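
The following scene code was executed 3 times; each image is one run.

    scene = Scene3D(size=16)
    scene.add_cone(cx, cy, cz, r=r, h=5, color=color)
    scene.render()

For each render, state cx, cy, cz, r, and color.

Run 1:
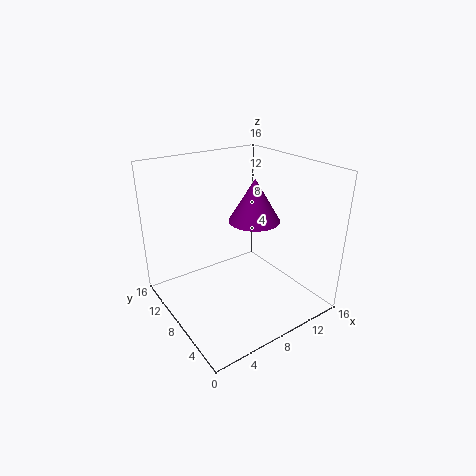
cx = 11, cy = 9, cz = 9, r = 3, color = 'purple'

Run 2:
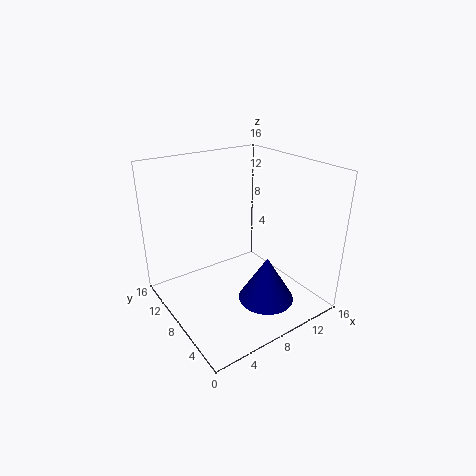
cx = 9, cy = 4, cz = 2, r = 3, color = 'navy'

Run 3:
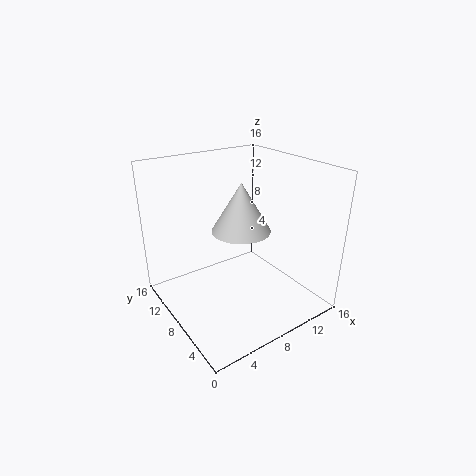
cx = 7, cy = 6, cz = 10, r = 3, color = 'lightgray'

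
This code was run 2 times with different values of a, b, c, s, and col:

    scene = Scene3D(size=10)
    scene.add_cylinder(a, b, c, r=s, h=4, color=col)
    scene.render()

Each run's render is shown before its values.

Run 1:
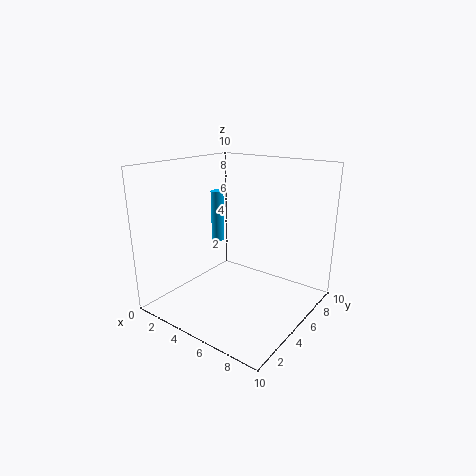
a = 1.5, b = 7, c = 3.5, s = 0.5, col = 'deepskyblue'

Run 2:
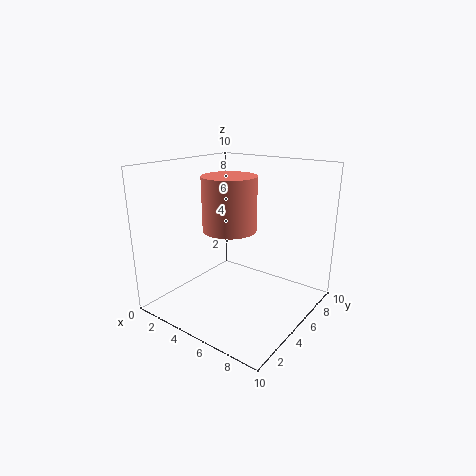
a = 3.5, b = 6, c = 5, s = 2, col = 'salmon'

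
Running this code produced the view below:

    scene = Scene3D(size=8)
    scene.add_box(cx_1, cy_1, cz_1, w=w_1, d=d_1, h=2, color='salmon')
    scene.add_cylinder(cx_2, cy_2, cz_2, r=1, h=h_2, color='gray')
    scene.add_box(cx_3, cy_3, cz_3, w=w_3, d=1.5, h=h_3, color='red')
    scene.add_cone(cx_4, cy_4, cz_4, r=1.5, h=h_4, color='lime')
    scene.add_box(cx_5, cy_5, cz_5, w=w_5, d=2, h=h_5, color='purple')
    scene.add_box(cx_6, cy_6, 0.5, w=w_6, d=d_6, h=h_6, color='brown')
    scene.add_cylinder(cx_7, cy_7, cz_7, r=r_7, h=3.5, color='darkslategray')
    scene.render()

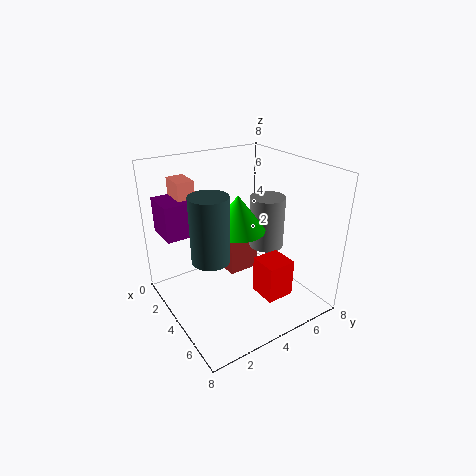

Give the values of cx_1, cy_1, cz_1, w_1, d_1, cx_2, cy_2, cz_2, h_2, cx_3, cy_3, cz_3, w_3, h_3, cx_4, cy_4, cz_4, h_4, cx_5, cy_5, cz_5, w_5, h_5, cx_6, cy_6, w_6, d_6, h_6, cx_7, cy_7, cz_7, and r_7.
cx_1 = 0.5, cy_1 = 1.5, cz_1 = 5, w_1 = 1.5, d_1 = 1, cx_2 = 4, cy_2 = 6, cz_2 = 3, h_2 = 3, cx_3 = 5.5, cy_3 = 4, cz_3 = 1.5, w_3 = 1.5, h_3 = 2, cx_4 = 4, cy_4 = 4, cz_4 = 4.5, h_4 = 2, cx_5 = 0.5, cy_5 = 0.5, cz_5 = 4, w_5 = 2, h_5 = 2, cx_6 = 1.5, cy_6 = 4.5, w_6 = 1, d_6 = 2, h_6 = 3, cx_7 = 4.5, cy_7 = 2, cz_7 = 3.5, r_7 = 1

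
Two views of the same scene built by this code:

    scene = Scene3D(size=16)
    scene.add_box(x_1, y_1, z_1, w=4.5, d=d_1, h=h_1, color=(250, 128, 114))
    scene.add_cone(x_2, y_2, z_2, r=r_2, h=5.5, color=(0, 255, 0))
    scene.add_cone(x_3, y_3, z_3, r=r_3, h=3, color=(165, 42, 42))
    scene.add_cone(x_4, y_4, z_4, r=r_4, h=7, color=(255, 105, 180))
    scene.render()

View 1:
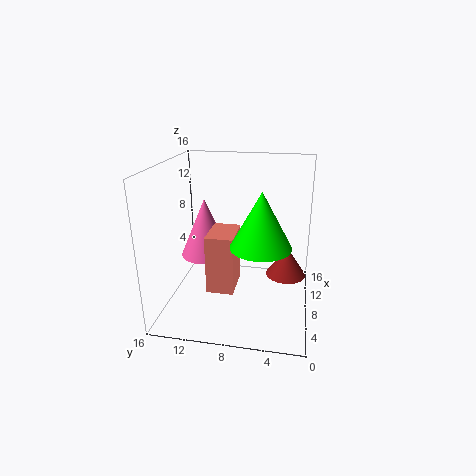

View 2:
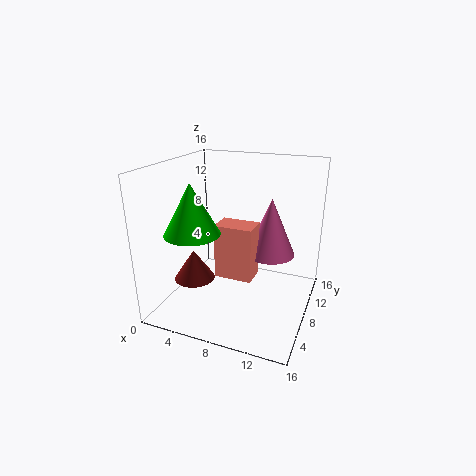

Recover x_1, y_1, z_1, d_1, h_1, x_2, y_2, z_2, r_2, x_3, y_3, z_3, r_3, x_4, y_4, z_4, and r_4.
x_1 = 5
y_1 = 8
z_1 = 2.5
d_1 = 3
h_1 = 6.5
x_2 = 4
y_2 = 5
z_2 = 9
r_2 = 3
x_3 = 5.5
y_3 = 2.5
z_3 = 5.5
r_3 = 2
x_4 = 10.5
y_4 = 12.5
z_4 = 4.5
r_4 = 3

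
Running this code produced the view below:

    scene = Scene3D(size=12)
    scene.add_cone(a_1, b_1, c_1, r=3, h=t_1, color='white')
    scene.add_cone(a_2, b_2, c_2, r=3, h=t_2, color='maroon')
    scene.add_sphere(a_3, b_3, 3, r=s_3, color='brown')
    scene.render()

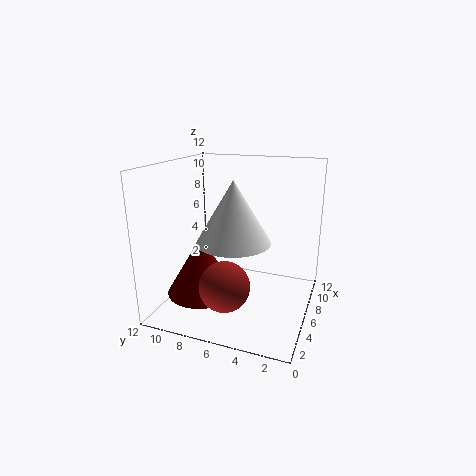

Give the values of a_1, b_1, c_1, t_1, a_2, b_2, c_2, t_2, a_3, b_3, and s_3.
a_1 = 5, b_1 = 6, c_1 = 6, t_1 = 5, a_2 = 5, b_2 = 9, c_2 = 1, t_2 = 5, a_3 = 3, b_3 = 6, s_3 = 2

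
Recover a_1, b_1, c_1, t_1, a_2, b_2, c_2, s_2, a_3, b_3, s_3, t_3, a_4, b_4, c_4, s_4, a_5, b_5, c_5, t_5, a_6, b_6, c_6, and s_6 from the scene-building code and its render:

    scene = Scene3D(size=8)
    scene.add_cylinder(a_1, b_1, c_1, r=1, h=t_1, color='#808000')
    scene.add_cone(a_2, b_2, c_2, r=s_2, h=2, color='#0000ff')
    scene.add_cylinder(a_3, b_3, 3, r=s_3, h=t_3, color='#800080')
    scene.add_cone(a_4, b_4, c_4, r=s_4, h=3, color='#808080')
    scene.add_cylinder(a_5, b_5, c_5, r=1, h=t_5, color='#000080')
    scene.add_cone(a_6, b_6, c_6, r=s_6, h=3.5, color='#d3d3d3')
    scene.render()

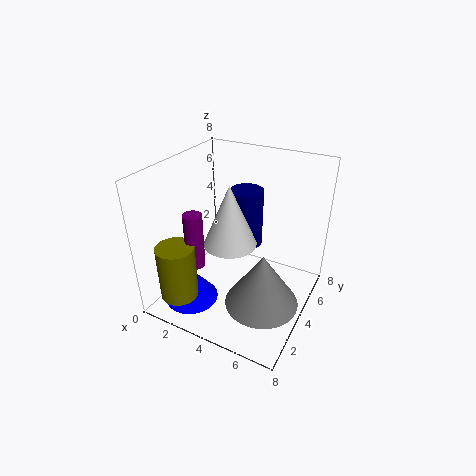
a_1 = 2; b_1 = 1; c_1 = 1.5; t_1 = 3; a_2 = 2; b_2 = 2; c_2 = 0.5; s_2 = 1.5; a_3 = 2.5; b_3 = 2; s_3 = 0.5; t_3 = 3; a_4 = 6; b_4 = 3; c_4 = 1; s_4 = 2; a_5 = 3.5; b_5 = 6; c_5 = 2.5; t_5 = 3.5; a_6 = 3.5; b_6 = 4; c_6 = 3.5; s_6 = 1.5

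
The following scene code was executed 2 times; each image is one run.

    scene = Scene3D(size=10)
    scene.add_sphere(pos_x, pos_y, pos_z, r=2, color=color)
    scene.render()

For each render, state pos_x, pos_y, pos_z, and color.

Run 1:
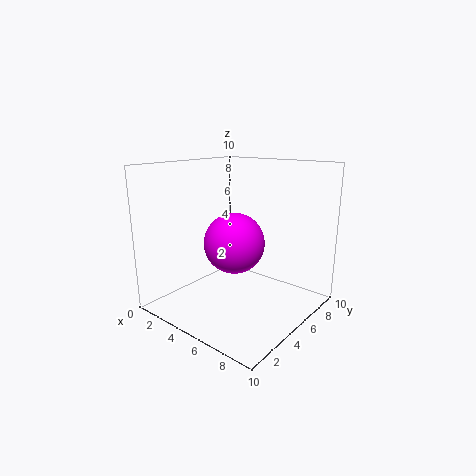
pos_x = 5.5; pos_y = 4; pos_z = 5; color = 'magenta'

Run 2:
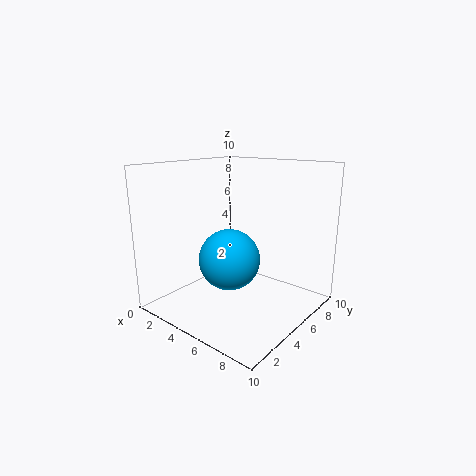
pos_x = 5.5; pos_y = 3.5; pos_z = 4; color = 'deepskyblue'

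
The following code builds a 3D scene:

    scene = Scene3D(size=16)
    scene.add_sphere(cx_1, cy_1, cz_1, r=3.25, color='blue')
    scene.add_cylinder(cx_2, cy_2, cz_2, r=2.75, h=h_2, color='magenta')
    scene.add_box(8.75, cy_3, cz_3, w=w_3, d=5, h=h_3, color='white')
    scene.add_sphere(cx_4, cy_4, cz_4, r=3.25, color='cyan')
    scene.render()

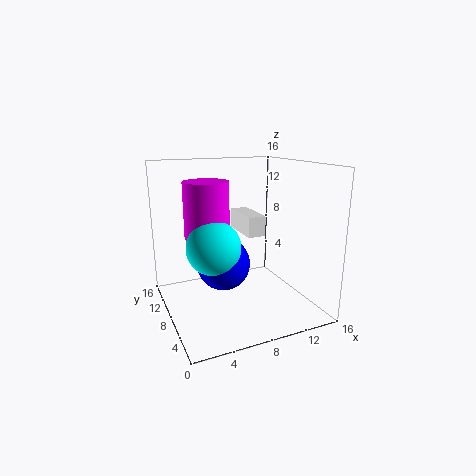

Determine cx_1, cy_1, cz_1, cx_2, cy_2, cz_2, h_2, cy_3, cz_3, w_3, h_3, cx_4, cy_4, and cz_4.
cx_1 = 7.5, cy_1 = 11.25, cz_1 = 3.75, cx_2 = 6, cy_2 = 12.75, cz_2 = 7, h_2 = 6.75, cy_3 = 6.75, cz_3 = 8.25, w_3 = 2, h_3 = 2.25, cx_4 = 6, cy_4 = 10.5, cz_4 = 6.25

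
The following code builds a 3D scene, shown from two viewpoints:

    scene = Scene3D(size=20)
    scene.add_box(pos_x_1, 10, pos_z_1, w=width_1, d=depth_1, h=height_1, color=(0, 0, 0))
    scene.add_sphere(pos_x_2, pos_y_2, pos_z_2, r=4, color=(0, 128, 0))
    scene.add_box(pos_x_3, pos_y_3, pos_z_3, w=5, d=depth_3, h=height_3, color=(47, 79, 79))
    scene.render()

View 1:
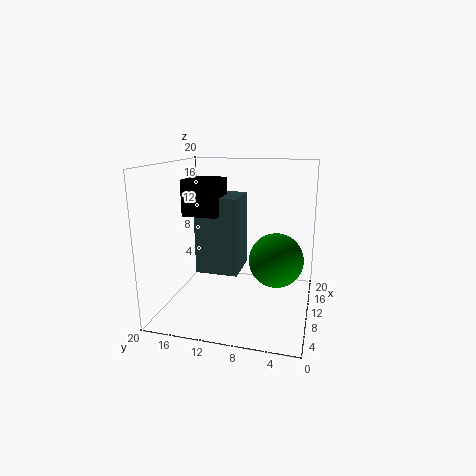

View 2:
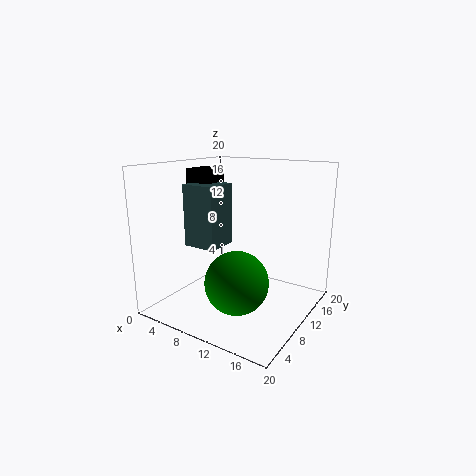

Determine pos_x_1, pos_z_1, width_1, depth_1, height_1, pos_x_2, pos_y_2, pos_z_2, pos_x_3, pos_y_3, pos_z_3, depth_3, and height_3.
pos_x_1 = 1; pos_z_1 = 15; width_1 = 4; depth_1 = 4; height_1 = 4; pos_x_2 = 13; pos_y_2 = 5; pos_z_2 = 6; pos_x_3 = 2; pos_y_3 = 8; pos_z_3 = 8; depth_3 = 5; height_3 = 9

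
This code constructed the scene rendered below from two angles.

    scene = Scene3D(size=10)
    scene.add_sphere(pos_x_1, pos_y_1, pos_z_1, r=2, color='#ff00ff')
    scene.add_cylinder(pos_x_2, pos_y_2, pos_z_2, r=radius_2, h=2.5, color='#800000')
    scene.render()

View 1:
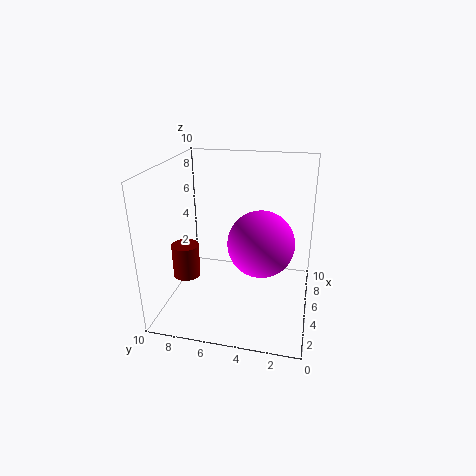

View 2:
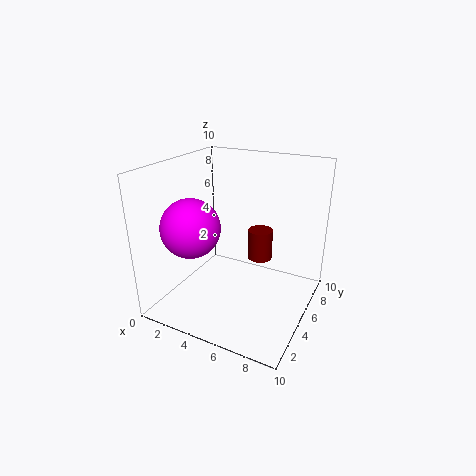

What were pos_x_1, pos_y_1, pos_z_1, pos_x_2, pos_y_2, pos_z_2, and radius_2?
pos_x_1 = 2.5, pos_y_1 = 3, pos_z_1 = 6, pos_x_2 = 5, pos_y_2 = 9, pos_z_2 = 1.5, radius_2 = 1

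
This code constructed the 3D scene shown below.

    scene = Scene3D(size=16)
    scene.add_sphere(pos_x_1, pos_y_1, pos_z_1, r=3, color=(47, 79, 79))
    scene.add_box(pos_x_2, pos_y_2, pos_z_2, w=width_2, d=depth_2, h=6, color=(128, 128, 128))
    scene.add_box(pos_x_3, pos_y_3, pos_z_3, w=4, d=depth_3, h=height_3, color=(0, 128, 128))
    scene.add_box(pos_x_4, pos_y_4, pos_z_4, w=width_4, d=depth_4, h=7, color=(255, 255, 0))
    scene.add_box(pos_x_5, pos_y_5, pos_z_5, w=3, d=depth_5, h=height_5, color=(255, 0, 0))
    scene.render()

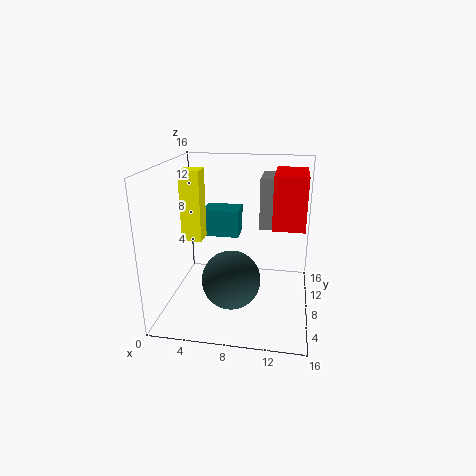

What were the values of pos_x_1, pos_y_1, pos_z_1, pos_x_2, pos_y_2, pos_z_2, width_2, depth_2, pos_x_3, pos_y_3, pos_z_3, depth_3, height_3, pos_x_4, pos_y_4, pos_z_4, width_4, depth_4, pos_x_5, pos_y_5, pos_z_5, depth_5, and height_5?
pos_x_1 = 8; pos_y_1 = 4; pos_z_1 = 5; pos_x_2 = 10; pos_y_2 = 11; pos_z_2 = 8; width_2 = 4; depth_2 = 5; pos_x_3 = 4; pos_y_3 = 8; pos_z_3 = 8; depth_3 = 3; height_3 = 3; pos_x_4 = 3; pos_y_4 = 4; pos_z_4 = 9; width_4 = 2; depth_4 = 2; pos_x_5 = 12; pos_y_5 = 3; pos_z_5 = 11; depth_5 = 5; height_5 = 5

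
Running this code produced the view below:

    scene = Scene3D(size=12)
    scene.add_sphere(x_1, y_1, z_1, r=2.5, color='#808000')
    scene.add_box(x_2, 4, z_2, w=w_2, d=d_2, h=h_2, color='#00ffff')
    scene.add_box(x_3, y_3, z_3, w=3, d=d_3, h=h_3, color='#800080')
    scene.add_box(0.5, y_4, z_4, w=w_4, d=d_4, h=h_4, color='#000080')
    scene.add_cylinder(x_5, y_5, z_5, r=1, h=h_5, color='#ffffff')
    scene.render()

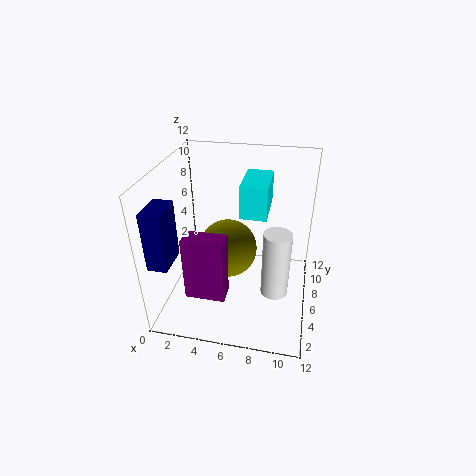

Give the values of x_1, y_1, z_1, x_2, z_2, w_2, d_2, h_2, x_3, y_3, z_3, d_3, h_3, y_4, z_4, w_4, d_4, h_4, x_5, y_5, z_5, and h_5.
x_1 = 5; y_1 = 6.5; z_1 = 4.5; x_2 = 6.5; z_2 = 9; w_2 = 2; d_2 = 3.5; h_2 = 2.5; x_3 = 3; y_3 = 1; z_3 = 3.5; d_3 = 1.5; h_3 = 5; y_4 = 0.5; z_4 = 6; w_4 = 1.5; d_4 = 2.5; h_4 = 4.5; x_5 = 9.5; y_5 = 2.5; z_5 = 4; h_5 = 5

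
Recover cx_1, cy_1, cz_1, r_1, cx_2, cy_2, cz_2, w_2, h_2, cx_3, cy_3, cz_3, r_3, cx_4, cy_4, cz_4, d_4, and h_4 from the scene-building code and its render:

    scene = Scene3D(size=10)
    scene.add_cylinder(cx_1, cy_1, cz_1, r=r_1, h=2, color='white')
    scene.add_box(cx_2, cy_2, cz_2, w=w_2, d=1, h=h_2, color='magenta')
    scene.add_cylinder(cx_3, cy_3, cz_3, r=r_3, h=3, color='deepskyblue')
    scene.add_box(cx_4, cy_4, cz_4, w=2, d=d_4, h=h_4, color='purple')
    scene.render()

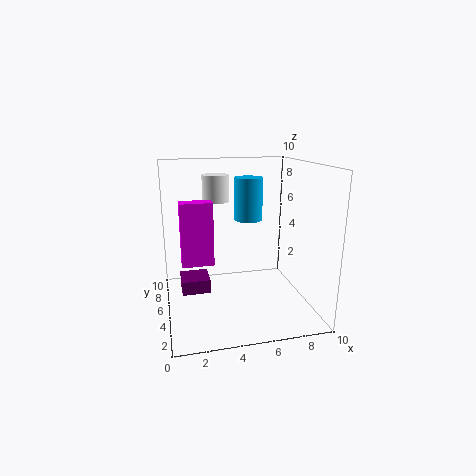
cx_1 = 4, cy_1 = 8, cz_1 = 7, r_1 = 1, cx_2 = 1, cy_2 = 3, cz_2 = 4, w_2 = 2, h_2 = 4, cx_3 = 6, cy_3 = 6, cz_3 = 6, r_3 = 1, cx_4 = 1, cy_4 = 5, cz_4 = 1, d_4 = 2, h_4 = 1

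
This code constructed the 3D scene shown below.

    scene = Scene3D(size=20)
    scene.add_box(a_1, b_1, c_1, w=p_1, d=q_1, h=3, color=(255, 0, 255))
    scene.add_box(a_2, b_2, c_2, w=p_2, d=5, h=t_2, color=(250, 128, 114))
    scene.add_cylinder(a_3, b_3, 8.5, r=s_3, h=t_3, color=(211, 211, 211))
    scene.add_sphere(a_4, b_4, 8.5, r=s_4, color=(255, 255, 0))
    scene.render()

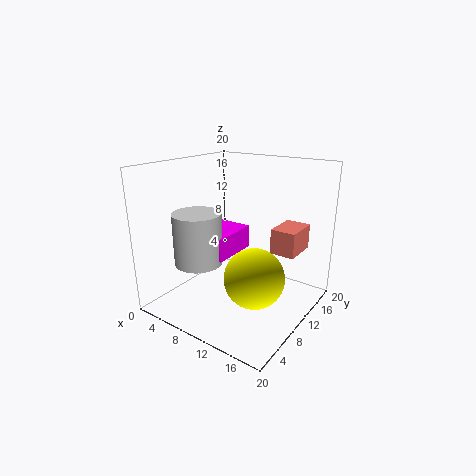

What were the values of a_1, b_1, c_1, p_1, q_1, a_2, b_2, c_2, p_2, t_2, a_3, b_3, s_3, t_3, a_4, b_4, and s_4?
a_1 = 5.5
b_1 = 4
c_1 = 9
p_1 = 6
q_1 = 6.5
a_2 = 14
b_2 = 12
c_2 = 8
p_2 = 3.5
t_2 = 3.5
a_3 = 8.5
b_3 = 3.5
s_3 = 3
t_3 = 6.5
a_4 = 16.5
b_4 = 4
s_4 = 3.5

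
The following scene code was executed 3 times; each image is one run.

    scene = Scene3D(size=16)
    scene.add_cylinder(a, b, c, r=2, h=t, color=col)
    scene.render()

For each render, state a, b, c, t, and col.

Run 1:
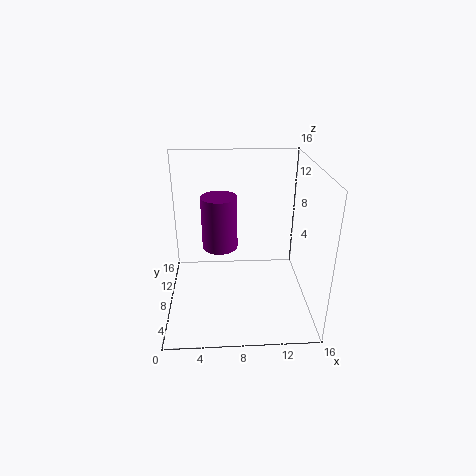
a = 6; b = 9; c = 6.5; t = 6; col = 'purple'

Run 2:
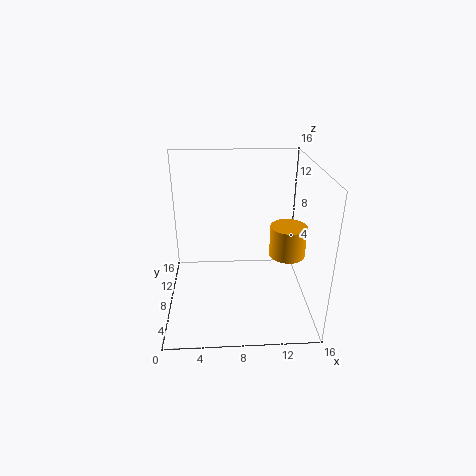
a = 13.5; b = 7.5; c = 6; t = 3.5; col = 'orange'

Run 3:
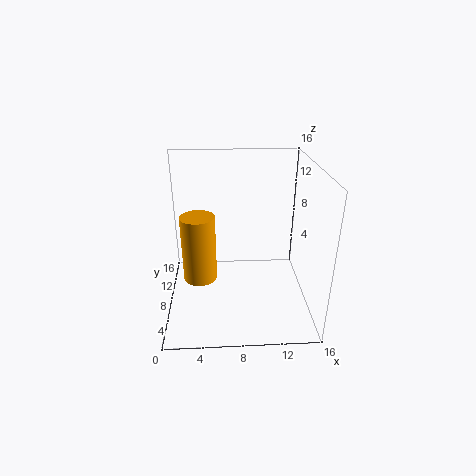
a = 3.5; b = 9.5; c = 2; t = 8; col = 'orange'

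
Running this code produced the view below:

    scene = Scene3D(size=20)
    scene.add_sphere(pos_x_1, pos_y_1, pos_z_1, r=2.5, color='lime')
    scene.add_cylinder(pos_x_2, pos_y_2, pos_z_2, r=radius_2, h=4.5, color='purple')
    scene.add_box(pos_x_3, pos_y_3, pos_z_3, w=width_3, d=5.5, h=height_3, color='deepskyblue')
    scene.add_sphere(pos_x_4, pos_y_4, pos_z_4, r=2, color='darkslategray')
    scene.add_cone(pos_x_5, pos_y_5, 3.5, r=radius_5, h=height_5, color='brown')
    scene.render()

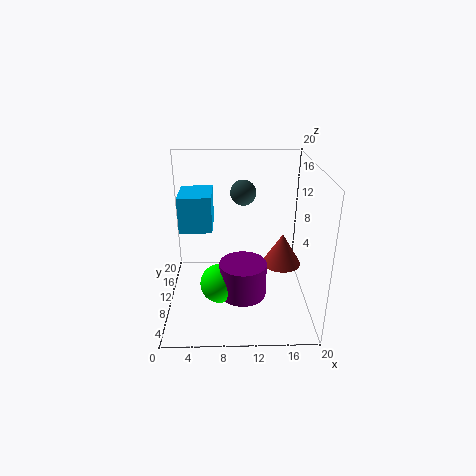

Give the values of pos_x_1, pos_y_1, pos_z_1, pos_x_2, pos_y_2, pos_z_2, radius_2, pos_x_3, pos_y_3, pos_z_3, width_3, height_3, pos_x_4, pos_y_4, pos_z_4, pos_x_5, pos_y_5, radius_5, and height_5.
pos_x_1 = 7.5; pos_y_1 = 5; pos_z_1 = 6; pos_x_2 = 10.5; pos_y_2 = 5; pos_z_2 = 4.5; radius_2 = 3; pos_x_3 = 2; pos_y_3 = 9.5; pos_z_3 = 11; width_3 = 4.5; height_3 = 5; pos_x_4 = 11; pos_y_4 = 17.5; pos_z_4 = 14; pos_x_5 = 17; pos_y_5 = 14; radius_5 = 3; height_5 = 5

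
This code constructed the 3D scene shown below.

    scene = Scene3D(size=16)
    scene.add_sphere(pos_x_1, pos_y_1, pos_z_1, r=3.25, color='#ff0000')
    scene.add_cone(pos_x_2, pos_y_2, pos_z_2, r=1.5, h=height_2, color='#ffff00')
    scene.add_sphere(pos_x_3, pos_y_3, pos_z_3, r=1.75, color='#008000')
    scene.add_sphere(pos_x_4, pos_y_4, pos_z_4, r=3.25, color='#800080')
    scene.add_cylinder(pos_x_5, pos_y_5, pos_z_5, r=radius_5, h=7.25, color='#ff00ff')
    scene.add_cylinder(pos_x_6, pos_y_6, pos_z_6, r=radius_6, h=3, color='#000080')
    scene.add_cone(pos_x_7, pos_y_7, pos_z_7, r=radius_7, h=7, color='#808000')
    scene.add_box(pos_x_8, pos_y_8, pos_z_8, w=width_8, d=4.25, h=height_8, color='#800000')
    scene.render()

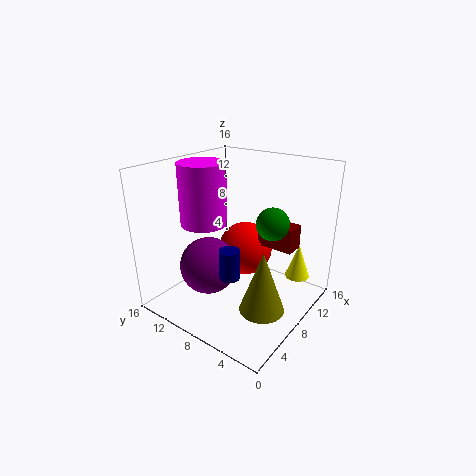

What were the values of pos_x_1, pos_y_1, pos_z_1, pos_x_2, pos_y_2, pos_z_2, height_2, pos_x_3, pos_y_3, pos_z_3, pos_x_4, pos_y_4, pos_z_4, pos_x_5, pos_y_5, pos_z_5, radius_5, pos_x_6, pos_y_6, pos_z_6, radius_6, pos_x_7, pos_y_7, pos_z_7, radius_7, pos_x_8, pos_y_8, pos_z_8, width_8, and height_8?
pos_x_1 = 11.25; pos_y_1 = 9.25; pos_z_1 = 5; pos_x_2 = 14.5; pos_y_2 = 3.5; pos_z_2 = 1.5; height_2 = 4.25; pos_x_3 = 9; pos_y_3 = 4.25; pos_z_3 = 10.25; pos_x_4 = 6; pos_y_4 = 10.75; pos_z_4 = 4.5; pos_x_5 = 8; pos_y_5 = 13; pos_z_5 = 8.5; radius_5 = 2.75; pos_x_6 = 3.25; pos_y_6 = 5.5; pos_z_6 = 6.25; radius_6 = 1; pos_x_7 = 7; pos_y_7 = 4; pos_z_7 = 0.75; radius_7 = 2.5; pos_x_8 = 10.5; pos_y_8 = 2.75; pos_z_8 = 6.5; width_8 = 2.25; height_8 = 2.75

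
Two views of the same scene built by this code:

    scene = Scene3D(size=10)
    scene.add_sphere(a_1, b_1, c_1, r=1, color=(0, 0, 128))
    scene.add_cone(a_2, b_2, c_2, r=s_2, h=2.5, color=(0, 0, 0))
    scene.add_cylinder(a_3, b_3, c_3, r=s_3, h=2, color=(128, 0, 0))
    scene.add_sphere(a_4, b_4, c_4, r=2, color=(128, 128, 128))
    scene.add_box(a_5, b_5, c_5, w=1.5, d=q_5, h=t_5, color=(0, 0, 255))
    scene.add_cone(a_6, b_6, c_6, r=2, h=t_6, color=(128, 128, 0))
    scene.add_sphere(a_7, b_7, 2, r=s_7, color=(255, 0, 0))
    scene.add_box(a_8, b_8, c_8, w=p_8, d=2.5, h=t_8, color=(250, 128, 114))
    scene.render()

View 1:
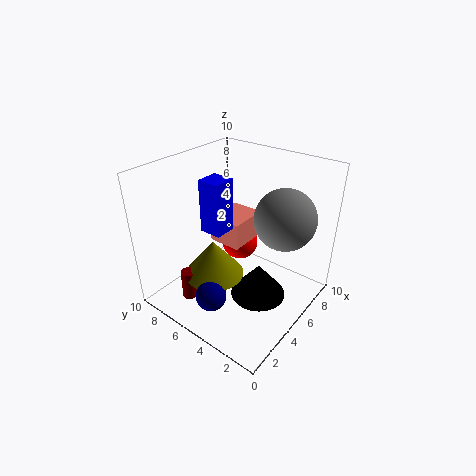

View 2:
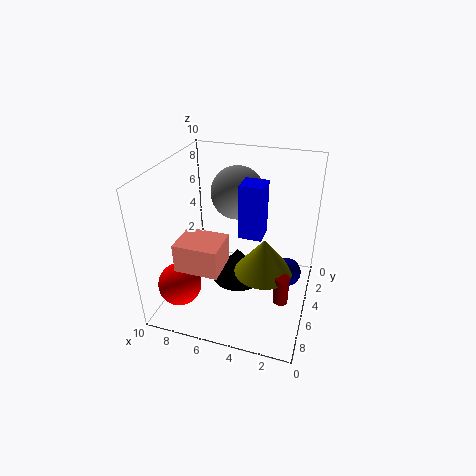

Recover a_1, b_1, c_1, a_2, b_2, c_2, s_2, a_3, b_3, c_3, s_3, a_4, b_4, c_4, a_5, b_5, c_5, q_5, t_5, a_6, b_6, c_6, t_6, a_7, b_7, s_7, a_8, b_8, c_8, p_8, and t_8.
a_1 = 1.5; b_1 = 4.5; c_1 = 2.5; a_2 = 5.5; b_2 = 3.5; c_2 = 0.5; s_2 = 2; a_3 = 1.5; b_3 = 6.5; c_3 = 1.5; s_3 = 0.5; a_4 = 6; b_4 = 2; c_4 = 7; a_5 = 3; b_5 = 5; c_5 = 6; q_5 = 1.5; t_5 = 3.5; a_6 = 3; b_6 = 5.5; c_6 = 3; t_6 = 2.5; a_7 = 8.5; b_7 = 7.5; s_7 = 1.5; a_8 = 5.5; b_8 = 5.5; c_8 = 3.5; p_8 = 3; t_8 = 2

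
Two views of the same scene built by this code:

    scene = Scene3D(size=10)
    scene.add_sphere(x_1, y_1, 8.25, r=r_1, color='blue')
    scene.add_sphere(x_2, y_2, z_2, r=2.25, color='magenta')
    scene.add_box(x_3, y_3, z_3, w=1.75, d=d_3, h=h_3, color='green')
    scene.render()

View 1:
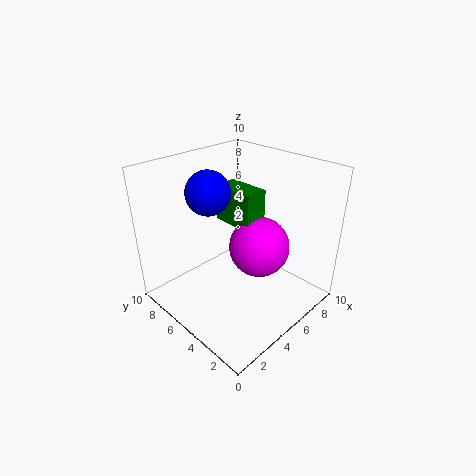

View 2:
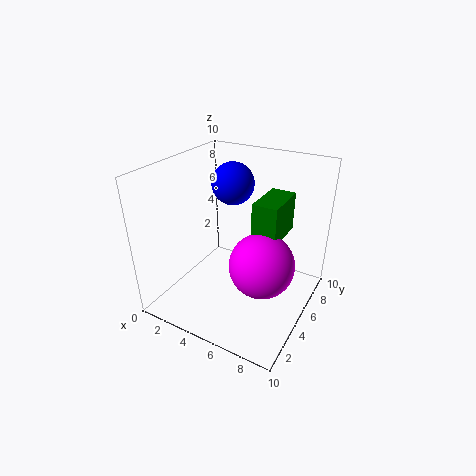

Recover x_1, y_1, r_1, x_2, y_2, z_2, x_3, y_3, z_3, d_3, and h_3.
x_1 = 3.75; y_1 = 6.5; r_1 = 1.5; x_2 = 7; y_2 = 4.75; z_2 = 3.5; x_3 = 6; y_3 = 5; z_3 = 5; d_3 = 3.25; h_3 = 2.75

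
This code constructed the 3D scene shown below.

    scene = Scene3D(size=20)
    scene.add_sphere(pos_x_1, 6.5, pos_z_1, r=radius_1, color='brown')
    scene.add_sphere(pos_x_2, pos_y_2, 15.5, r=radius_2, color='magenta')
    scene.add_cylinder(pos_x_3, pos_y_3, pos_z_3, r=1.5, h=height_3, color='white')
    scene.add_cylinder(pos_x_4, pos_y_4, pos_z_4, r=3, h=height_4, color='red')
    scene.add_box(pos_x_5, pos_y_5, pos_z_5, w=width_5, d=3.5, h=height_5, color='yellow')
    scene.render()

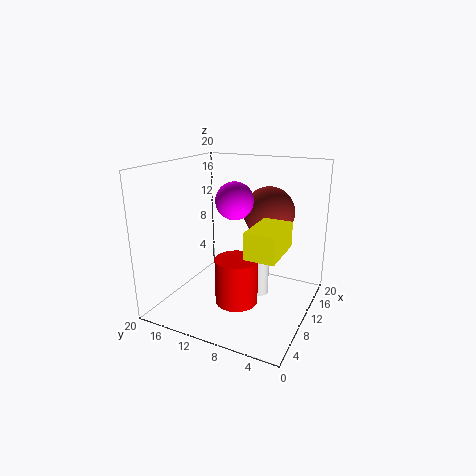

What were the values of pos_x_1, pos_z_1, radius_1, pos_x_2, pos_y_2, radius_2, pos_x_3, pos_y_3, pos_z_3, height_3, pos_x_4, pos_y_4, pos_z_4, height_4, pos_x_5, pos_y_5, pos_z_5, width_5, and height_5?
pos_x_1 = 12.5, pos_z_1 = 13.5, radius_1 = 3.5, pos_x_2 = 9, pos_y_2 = 10, radius_2 = 2.5, pos_x_3 = 13, pos_y_3 = 8, pos_z_3 = 0.5, height_3 = 5.5, pos_x_4 = 8.5, pos_y_4 = 9.5, pos_z_4 = 1, height_4 = 6.5, pos_x_5 = 1, pos_y_5 = 1.5, pos_z_5 = 11.5, width_5 = 6, height_5 = 3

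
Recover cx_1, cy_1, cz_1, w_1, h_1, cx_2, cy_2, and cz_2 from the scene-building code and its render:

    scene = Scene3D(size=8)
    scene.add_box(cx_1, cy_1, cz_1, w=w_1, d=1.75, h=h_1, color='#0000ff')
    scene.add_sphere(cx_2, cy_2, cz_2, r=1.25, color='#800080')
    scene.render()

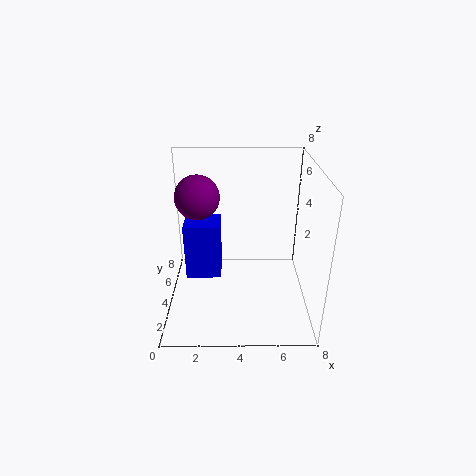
cx_1 = 1, cy_1 = 3.75, cz_1 = 1.5, w_1 = 2, h_1 = 3.25, cx_2 = 1.75, cy_2 = 5, cz_2 = 6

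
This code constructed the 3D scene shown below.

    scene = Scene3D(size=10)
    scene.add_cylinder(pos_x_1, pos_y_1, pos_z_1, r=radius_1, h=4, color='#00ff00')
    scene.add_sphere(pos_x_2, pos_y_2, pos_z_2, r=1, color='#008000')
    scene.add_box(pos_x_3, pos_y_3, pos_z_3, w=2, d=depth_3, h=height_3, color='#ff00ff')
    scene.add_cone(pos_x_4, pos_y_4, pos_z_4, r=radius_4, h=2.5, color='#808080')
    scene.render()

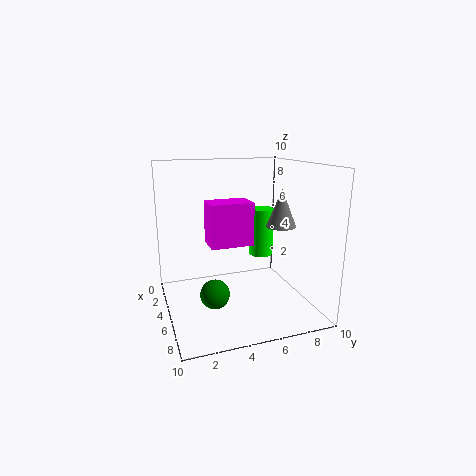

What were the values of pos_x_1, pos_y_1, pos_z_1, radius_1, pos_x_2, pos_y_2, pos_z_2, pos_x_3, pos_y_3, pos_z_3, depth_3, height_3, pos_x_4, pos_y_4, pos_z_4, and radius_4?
pos_x_1 = 1; pos_y_1 = 8.5; pos_z_1 = 2; radius_1 = 1; pos_x_2 = 6; pos_y_2 = 3; pos_z_2 = 1.5; pos_x_3 = 3.5; pos_y_3 = 3; pos_z_3 = 4.5; depth_3 = 3; height_3 = 3; pos_x_4 = 6.5; pos_y_4 = 7.5; pos_z_4 = 6; radius_4 = 1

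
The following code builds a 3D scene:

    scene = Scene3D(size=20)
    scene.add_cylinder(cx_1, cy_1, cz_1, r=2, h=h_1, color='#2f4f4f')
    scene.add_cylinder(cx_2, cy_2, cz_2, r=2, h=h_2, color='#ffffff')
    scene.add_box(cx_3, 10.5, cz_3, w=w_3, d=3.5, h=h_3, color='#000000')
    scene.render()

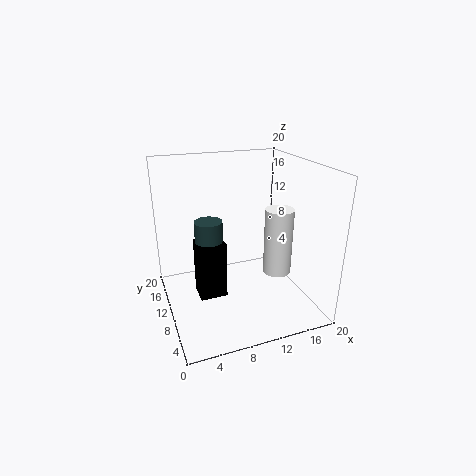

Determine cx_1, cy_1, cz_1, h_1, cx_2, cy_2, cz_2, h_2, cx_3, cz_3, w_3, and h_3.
cx_1 = 6.5
cy_1 = 12.5
cz_1 = 6
h_1 = 6
cx_2 = 15.5
cy_2 = 8.5
cz_2 = 4.5
h_2 = 9.5
cx_3 = 4.5
cz_3 = 0.5
w_3 = 4
h_3 = 8.5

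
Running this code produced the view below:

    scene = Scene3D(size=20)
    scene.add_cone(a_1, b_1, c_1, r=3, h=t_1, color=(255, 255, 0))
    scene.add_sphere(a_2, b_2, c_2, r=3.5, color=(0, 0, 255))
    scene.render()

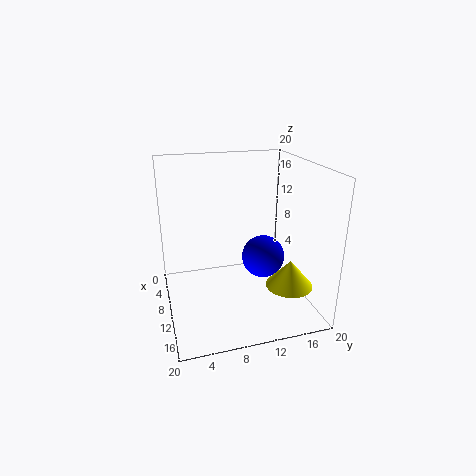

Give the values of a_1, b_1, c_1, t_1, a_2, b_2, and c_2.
a_1 = 16.5, b_1 = 15, c_1 = 5.5, t_1 = 3.5, a_2 = 4.5, b_2 = 16, c_2 = 3.5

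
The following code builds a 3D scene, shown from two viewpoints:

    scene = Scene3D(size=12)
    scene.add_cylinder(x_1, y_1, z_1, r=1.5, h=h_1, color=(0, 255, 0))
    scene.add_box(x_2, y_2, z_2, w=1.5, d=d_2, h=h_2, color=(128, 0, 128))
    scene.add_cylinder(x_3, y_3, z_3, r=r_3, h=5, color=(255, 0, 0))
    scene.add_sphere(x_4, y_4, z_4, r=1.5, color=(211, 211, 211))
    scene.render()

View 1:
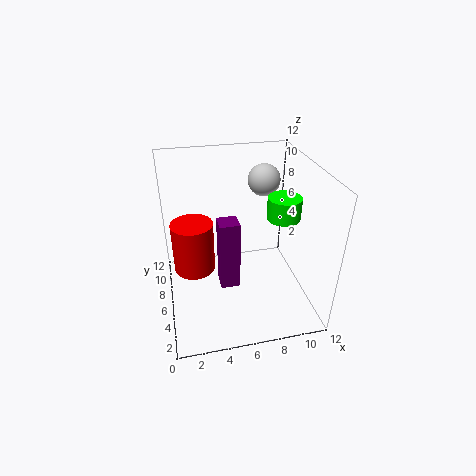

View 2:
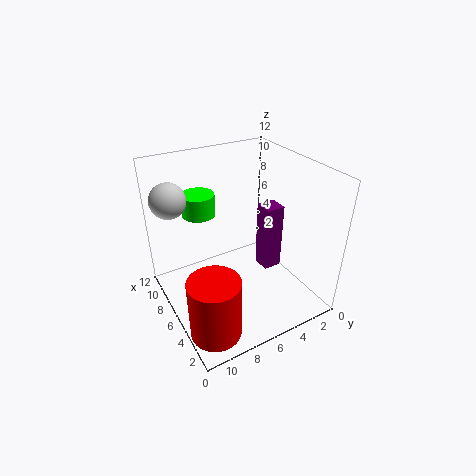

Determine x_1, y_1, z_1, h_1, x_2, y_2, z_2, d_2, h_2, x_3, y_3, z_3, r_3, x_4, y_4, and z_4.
x_1 = 10.5
y_1 = 7.5
z_1 = 6.5
h_1 = 2
x_2 = 4
y_2 = 3
z_2 = 3.5
d_2 = 1.5
h_2 = 5.5
x_3 = 2.5
y_3 = 10
z_3 = 0.5
r_3 = 2
x_4 = 9.5
y_4 = 10.5
z_4 = 9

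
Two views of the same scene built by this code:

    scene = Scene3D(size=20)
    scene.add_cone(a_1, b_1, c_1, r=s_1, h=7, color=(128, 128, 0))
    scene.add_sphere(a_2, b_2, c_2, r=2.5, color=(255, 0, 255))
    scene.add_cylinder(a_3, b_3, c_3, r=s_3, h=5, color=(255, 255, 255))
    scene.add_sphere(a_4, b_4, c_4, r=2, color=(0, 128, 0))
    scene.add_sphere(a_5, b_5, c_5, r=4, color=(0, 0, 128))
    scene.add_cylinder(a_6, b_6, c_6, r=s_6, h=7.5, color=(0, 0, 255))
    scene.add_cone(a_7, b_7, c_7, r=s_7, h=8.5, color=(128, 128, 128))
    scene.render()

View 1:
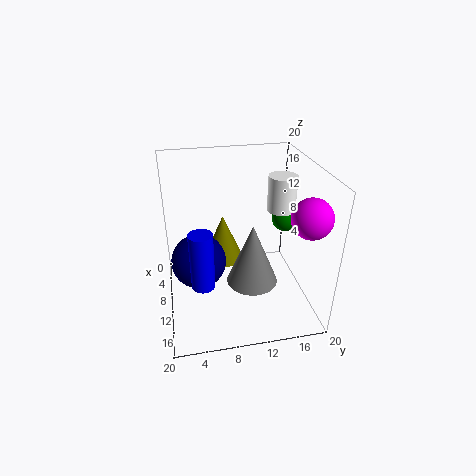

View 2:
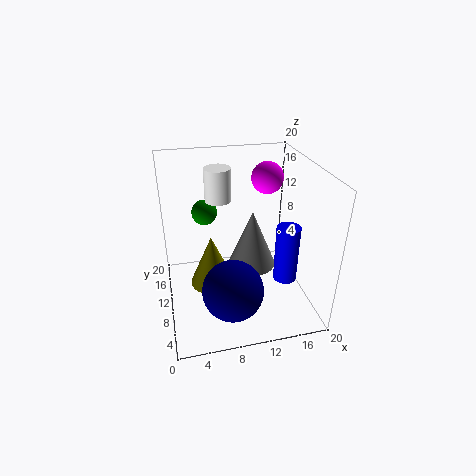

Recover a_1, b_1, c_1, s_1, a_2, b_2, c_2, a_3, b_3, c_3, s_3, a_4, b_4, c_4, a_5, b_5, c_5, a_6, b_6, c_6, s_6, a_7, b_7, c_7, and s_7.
a_1 = 6
b_1 = 8.5
c_1 = 4.5
s_1 = 3
a_2 = 16.5
b_2 = 17.5
c_2 = 15.5
a_3 = 8.5
b_3 = 16.5
c_3 = 13
s_3 = 2
a_4 = 6.5
b_4 = 18
c_4 = 10.5
a_5 = 8
b_5 = 4.5
c_5 = 5.5
a_6 = 15
b_6 = 4.5
c_6 = 6.5
s_6 = 1.5
a_7 = 12.5
b_7 = 11.5
c_7 = 4.5
s_7 = 3.5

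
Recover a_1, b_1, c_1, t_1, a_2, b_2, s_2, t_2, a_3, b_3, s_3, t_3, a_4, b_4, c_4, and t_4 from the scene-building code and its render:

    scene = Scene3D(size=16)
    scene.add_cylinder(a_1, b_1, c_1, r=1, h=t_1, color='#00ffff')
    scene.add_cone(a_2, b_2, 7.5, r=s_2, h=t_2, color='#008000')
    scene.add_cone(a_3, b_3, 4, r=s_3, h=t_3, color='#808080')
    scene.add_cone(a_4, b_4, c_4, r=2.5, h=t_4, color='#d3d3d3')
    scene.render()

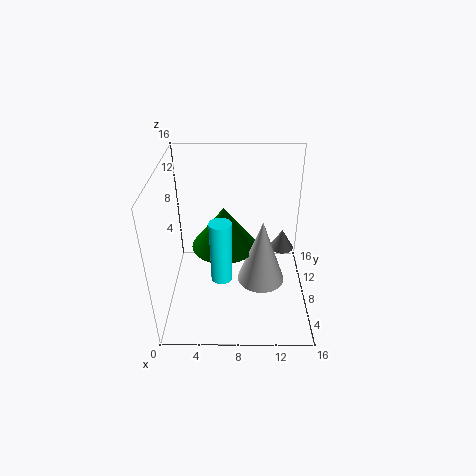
a_1 = 6.5, b_1 = 2, c_1 = 7.5, t_1 = 6, a_2 = 6.5, b_2 = 7.5, s_2 = 3.5, t_2 = 4.5, a_3 = 13.5, b_3 = 12, s_3 = 1.5, t_3 = 2.5, a_4 = 10.5, b_4 = 5.5, c_4 = 4.5, t_4 = 7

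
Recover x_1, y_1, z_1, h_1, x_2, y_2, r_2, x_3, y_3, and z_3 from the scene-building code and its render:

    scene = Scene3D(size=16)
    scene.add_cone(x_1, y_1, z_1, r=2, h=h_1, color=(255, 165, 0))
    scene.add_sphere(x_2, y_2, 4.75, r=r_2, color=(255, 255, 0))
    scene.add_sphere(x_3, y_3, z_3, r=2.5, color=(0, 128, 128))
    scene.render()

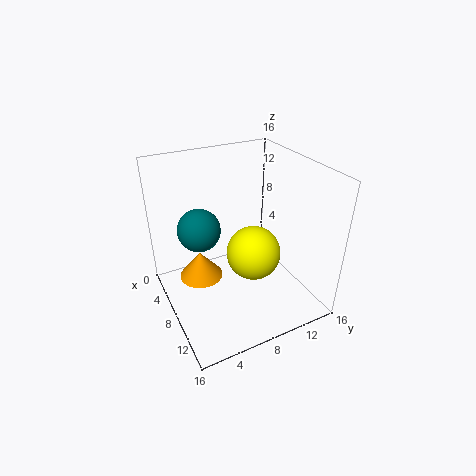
x_1 = 11.5; y_1 = 2.25; z_1 = 7.5; h_1 = 2.5; x_2 = 7.25; y_2 = 10.5; r_2 = 3.25; x_3 = 4.5; y_3 = 4.75; z_3 = 8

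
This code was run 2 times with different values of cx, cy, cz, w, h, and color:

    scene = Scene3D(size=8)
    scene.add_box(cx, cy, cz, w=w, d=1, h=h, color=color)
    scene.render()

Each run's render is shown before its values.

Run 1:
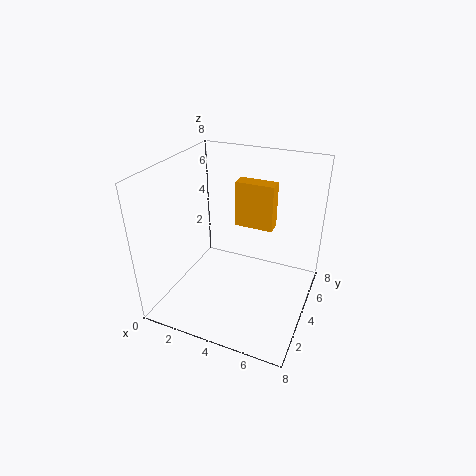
cx = 2.5, cy = 7, cz = 3, w = 2.5, h = 3, color = 'orange'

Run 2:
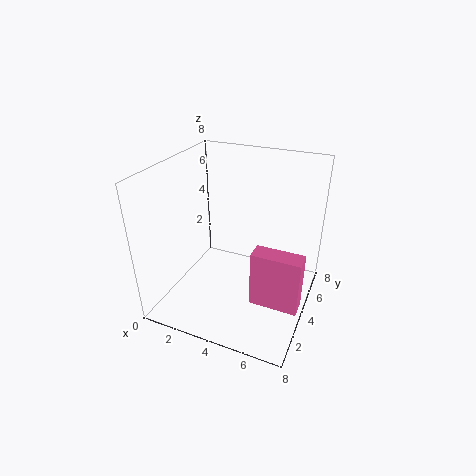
cx = 5.5, cy = 2, cz = 1.5, w = 2.5, h = 3, color = 'hotpink'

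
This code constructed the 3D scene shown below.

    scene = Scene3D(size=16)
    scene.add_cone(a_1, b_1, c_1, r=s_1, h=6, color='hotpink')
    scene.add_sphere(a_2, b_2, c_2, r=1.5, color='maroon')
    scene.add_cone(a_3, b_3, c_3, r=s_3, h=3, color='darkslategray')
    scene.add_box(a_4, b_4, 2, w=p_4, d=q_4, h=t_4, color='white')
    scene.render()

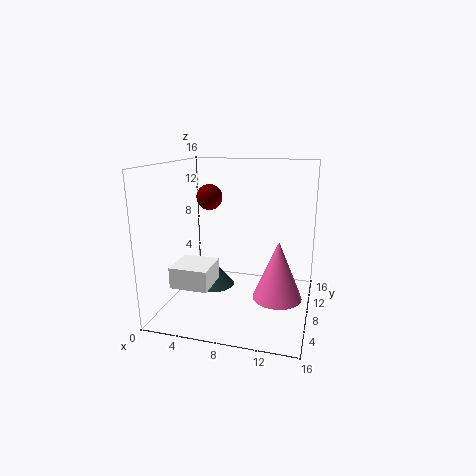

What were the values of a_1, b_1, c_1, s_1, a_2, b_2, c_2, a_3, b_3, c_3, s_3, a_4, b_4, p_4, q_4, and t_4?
a_1 = 13
b_1 = 5
c_1 = 3
s_1 = 2.5
a_2 = 4
b_2 = 10
c_2 = 12
a_3 = 4
b_3 = 11
c_3 = 0.5
s_3 = 2.5
a_4 = 0.5
b_4 = 5.5
p_4 = 4.5
q_4 = 4.5
t_4 = 2.5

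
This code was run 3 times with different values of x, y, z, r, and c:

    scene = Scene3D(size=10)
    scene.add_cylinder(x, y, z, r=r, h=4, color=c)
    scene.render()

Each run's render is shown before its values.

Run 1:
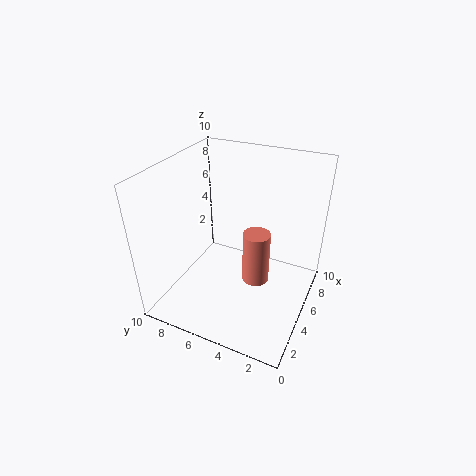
x = 6; y = 4; z = 1; r = 1; c = 'salmon'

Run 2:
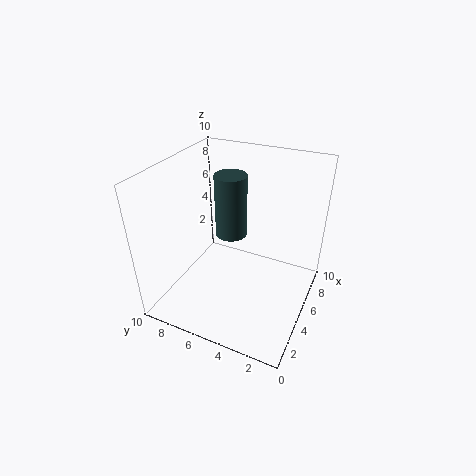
x = 4; y = 5; z = 6; r = 1; c = 'darkslategray'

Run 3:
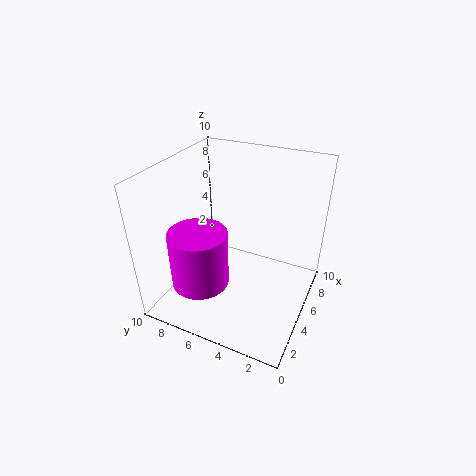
x = 3; y = 7; z = 2; r = 2; c = 'magenta'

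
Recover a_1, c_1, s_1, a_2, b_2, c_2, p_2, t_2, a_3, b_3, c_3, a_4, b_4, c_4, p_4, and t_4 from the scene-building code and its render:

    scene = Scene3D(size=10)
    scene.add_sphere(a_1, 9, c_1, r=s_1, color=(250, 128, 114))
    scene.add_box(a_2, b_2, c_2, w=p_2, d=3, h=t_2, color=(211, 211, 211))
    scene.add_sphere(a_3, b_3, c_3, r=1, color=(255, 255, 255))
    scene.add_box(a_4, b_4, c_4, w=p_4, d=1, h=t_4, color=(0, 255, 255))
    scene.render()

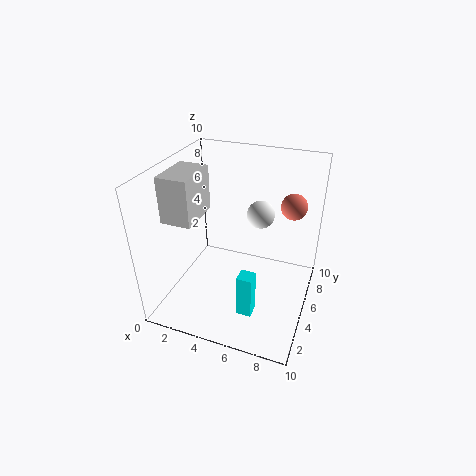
a_1 = 8; c_1 = 6; s_1 = 1; a_2 = 1; b_2 = 2; c_2 = 7; p_2 = 2; t_2 = 3; a_3 = 6; b_3 = 7; c_3 = 6; a_4 = 6; b_4 = 2; c_4 = 1; p_4 = 1; t_4 = 3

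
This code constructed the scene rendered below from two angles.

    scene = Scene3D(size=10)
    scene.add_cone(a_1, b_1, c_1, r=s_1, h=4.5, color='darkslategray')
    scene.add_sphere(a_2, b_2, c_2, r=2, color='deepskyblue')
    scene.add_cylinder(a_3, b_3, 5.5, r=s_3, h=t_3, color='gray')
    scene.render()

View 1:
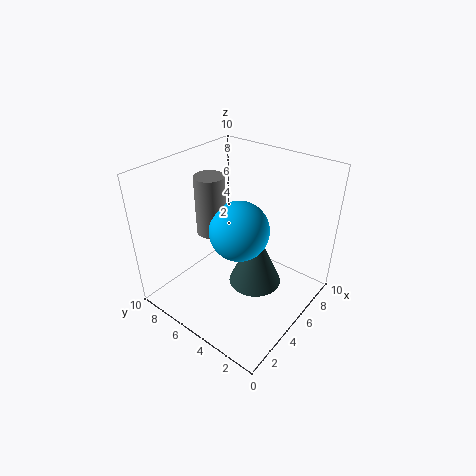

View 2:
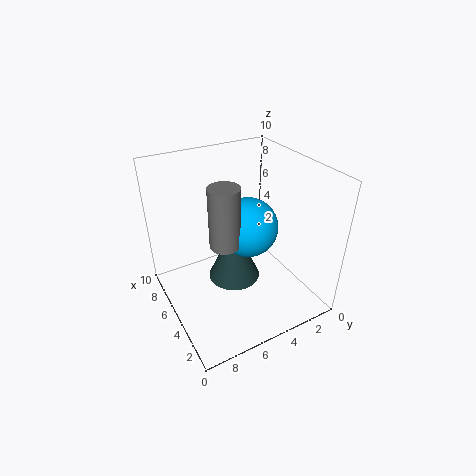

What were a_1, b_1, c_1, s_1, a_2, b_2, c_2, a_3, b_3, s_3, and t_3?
a_1 = 6.5, b_1 = 4.5, c_1 = 0.5, s_1 = 2, a_2 = 4.5, b_2 = 4.5, c_2 = 6, a_3 = 4, b_3 = 6.5, s_3 = 1, t_3 = 4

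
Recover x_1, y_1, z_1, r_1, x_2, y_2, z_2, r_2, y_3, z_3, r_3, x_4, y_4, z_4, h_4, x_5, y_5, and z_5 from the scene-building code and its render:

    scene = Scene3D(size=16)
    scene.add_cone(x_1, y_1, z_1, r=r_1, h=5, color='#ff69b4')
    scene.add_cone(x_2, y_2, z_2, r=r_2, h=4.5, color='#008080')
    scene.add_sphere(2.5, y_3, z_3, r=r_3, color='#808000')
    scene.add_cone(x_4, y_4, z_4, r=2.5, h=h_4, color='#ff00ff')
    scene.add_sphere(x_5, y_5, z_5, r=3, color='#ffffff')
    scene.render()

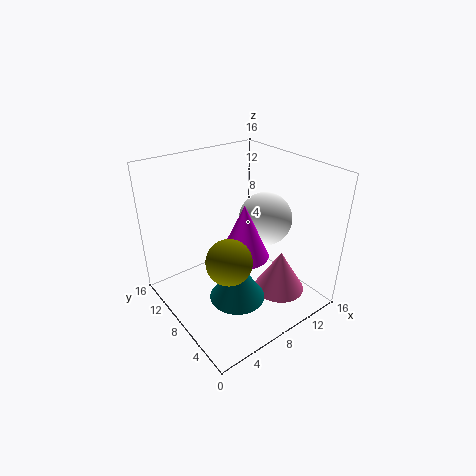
x_1 = 12.5
y_1 = 5.5
z_1 = 0.5
r_1 = 3
x_2 = 6
y_2 = 5.5
z_2 = 2.5
r_2 = 3
y_3 = 2
z_3 = 10.5
r_3 = 2
x_4 = 6.5
y_4 = 5
z_4 = 8
h_4 = 5.5
x_5 = 11.5
y_5 = 7.5
z_5 = 9.5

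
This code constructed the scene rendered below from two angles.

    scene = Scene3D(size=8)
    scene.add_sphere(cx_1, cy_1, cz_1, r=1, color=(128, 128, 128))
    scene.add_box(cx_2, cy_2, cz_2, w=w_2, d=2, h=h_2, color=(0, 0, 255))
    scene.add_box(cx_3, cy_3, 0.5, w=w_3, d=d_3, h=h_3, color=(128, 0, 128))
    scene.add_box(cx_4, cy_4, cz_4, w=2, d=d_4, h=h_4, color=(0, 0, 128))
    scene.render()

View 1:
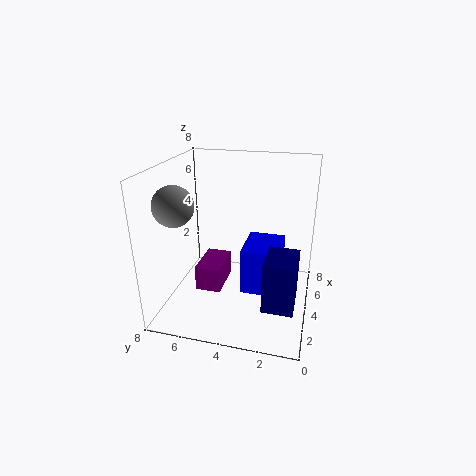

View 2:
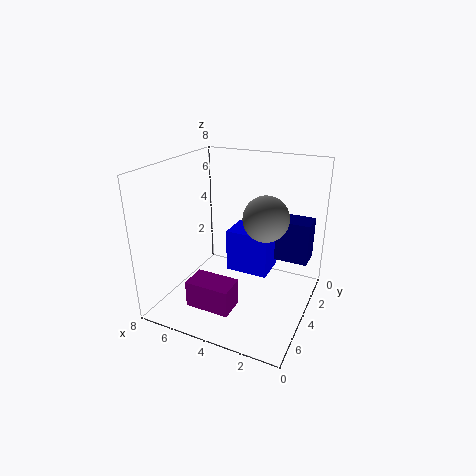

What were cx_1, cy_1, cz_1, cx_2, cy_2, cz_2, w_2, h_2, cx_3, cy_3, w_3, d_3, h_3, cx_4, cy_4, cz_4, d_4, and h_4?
cx_1 = 1.5
cy_1 = 6.5
cz_1 = 6.5
cx_2 = 2.5
cy_2 = 1.5
cz_2 = 1.5
w_2 = 2.5
h_2 = 2.5
cx_3 = 3.5
cy_3 = 5
w_3 = 2.5
d_3 = 1.5
h_3 = 1.5
cx_4 = 0.5
cy_4 = 0.5
cz_4 = 2
d_4 = 1.5
h_4 = 2.5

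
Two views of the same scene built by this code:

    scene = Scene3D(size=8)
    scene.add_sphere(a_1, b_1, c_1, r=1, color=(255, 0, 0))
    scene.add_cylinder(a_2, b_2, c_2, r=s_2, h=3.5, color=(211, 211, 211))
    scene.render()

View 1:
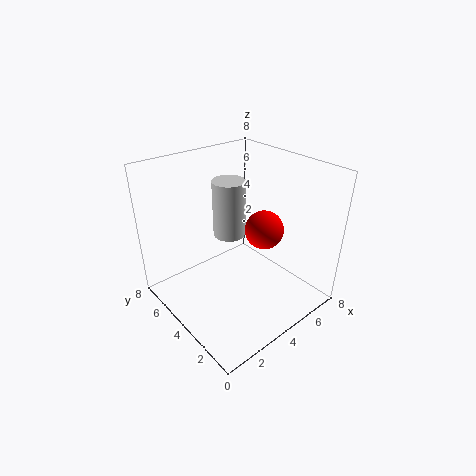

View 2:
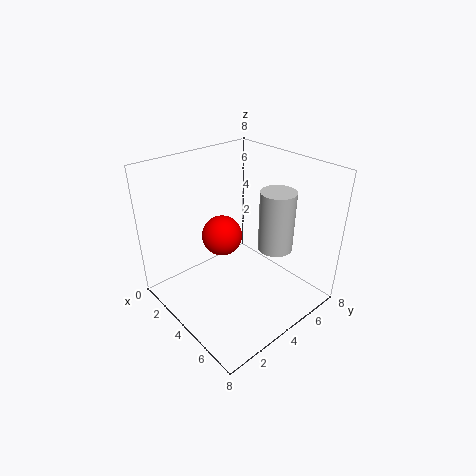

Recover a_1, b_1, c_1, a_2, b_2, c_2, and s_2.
a_1 = 4.5
b_1 = 2.5
c_1 = 5
a_2 = 5
b_2 = 6
c_2 = 3
s_2 = 1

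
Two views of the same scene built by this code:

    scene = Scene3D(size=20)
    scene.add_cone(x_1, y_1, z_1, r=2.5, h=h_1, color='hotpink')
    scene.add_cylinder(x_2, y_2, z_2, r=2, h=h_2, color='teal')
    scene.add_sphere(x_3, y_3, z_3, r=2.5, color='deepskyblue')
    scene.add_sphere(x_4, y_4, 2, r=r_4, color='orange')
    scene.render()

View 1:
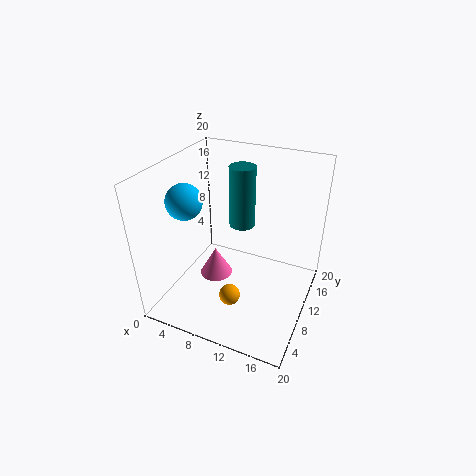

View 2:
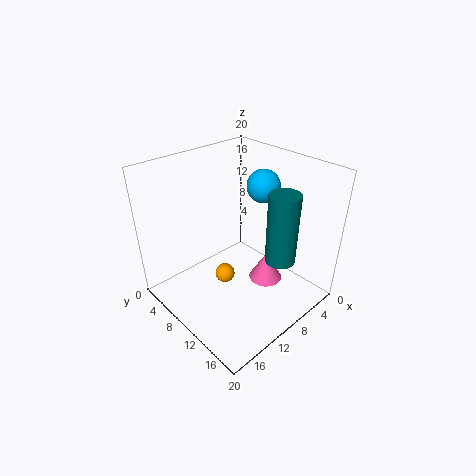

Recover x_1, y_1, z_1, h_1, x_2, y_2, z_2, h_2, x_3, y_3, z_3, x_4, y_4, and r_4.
x_1 = 5.5
y_1 = 11.5
z_1 = 1.5
h_1 = 4.5
x_2 = 8
y_2 = 16
z_2 = 8.5
h_2 = 9.5
x_3 = 3
y_3 = 8
z_3 = 15
x_4 = 10
y_4 = 7
r_4 = 1.5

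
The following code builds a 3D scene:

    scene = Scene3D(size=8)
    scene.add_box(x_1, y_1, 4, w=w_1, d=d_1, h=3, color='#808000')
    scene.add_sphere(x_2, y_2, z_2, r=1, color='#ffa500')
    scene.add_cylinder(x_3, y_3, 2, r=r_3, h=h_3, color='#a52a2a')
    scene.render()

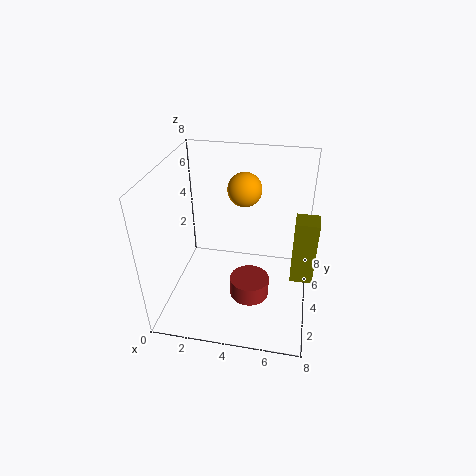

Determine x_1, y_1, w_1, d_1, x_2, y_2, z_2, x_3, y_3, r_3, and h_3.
x_1 = 7; y_1 = 1; w_1 = 1; d_1 = 1; x_2 = 4; y_2 = 6; z_2 = 6; x_3 = 5; y_3 = 2; r_3 = 1; h_3 = 1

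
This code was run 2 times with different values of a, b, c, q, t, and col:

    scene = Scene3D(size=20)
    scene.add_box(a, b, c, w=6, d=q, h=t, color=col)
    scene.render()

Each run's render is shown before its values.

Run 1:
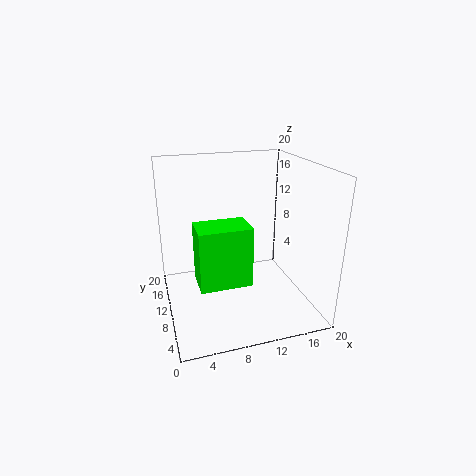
a = 3
b = 1
c = 8
q = 4
t = 7
col = 'lime'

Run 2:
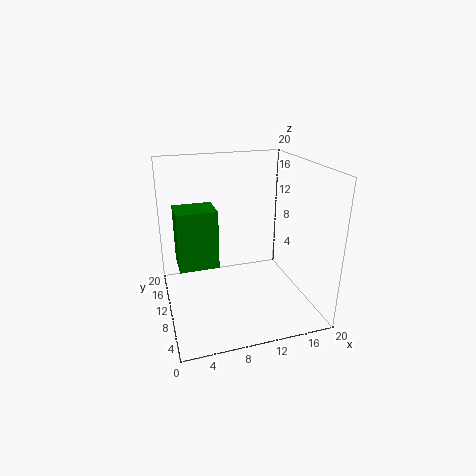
a = 2
b = 13
c = 4
q = 5
t = 9
col = 'green'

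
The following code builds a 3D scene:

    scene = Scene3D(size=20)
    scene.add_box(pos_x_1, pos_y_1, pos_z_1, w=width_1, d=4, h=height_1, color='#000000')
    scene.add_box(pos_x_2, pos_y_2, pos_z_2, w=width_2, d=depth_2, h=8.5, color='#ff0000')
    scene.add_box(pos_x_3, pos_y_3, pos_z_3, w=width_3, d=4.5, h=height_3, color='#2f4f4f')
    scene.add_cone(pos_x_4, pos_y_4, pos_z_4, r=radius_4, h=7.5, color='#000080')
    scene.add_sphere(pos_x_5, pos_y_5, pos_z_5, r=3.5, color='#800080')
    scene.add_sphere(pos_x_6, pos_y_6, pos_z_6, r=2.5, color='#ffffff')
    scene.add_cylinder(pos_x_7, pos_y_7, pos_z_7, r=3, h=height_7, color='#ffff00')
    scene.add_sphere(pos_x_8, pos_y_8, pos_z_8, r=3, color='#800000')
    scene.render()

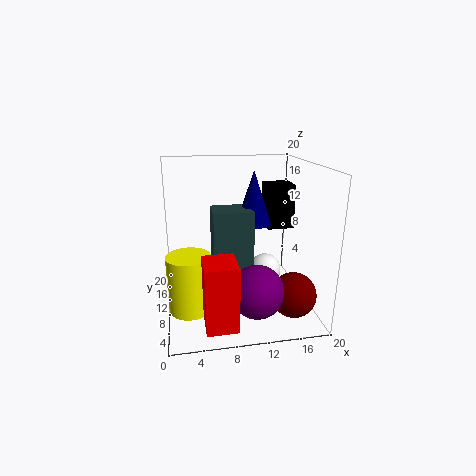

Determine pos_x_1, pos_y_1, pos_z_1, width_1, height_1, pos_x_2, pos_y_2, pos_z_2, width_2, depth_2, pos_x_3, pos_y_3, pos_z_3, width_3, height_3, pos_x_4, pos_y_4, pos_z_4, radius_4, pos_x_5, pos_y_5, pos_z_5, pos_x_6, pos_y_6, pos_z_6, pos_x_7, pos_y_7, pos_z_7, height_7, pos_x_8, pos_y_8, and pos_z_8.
pos_x_1 = 15; pos_y_1 = 12.5; pos_z_1 = 10; width_1 = 4; height_1 = 6.5; pos_x_2 = 4.5; pos_y_2 = 0.5; pos_z_2 = 1.5; width_2 = 4; depth_2 = 4.5; pos_x_3 = 6.5; pos_y_3 = 8.5; pos_z_3 = 5.5; width_3 = 5.5; height_3 = 8.5; pos_x_4 = 12.5; pos_y_4 = 11.5; pos_z_4 = 11.5; radius_4 = 2.5; pos_x_5 = 11.5; pos_y_5 = 4.5; pos_z_5 = 4.5; pos_x_6 = 15; pos_y_6 = 13.5; pos_z_6 = 3; pos_x_7 = 3; pos_y_7 = 8.5; pos_z_7 = 0.5; height_7 = 8; pos_x_8 = 16.5; pos_y_8 = 4.5; pos_z_8 = 3.5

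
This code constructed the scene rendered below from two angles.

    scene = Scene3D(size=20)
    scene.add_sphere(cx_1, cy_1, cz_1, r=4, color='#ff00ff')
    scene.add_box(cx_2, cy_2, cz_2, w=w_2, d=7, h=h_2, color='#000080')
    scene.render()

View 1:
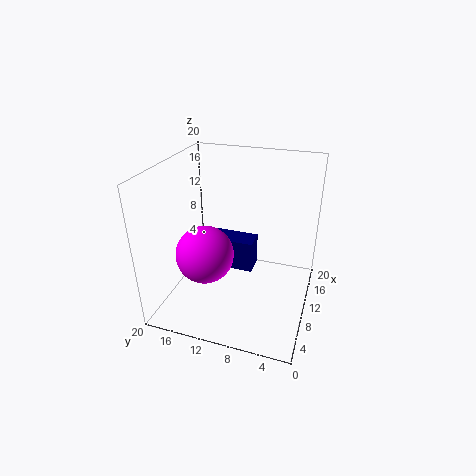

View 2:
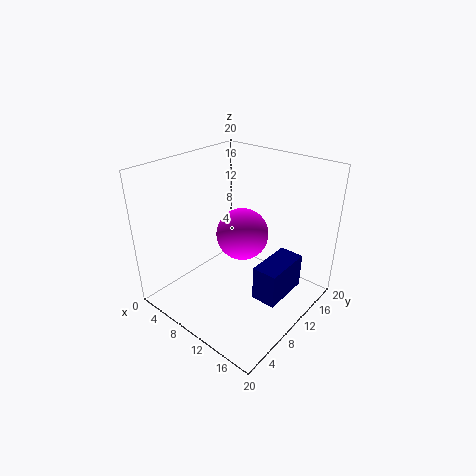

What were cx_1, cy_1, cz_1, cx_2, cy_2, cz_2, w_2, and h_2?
cx_1 = 7.5; cy_1 = 14; cz_1 = 8; cx_2 = 13.5; cy_2 = 9; cz_2 = 2; w_2 = 3.5; h_2 = 5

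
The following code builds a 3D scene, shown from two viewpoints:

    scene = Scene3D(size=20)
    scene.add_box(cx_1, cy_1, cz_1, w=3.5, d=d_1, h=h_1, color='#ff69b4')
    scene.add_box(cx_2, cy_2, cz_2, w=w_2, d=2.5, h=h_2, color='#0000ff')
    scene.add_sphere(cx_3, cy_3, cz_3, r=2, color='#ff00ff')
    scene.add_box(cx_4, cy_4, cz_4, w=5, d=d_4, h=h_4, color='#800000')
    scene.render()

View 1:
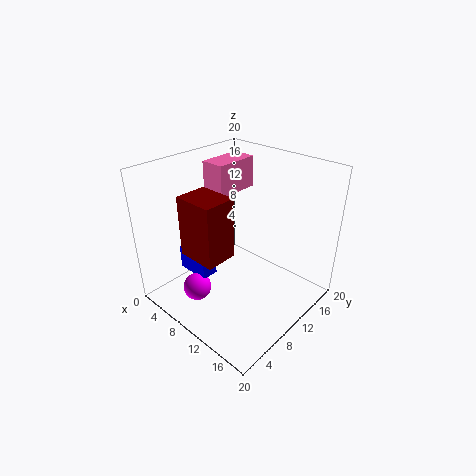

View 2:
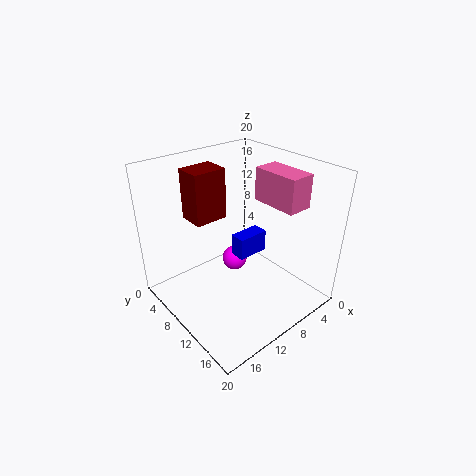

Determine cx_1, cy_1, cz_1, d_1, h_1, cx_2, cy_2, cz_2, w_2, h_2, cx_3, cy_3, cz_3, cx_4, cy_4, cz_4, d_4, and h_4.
cx_1 = 3.5, cy_1 = 10, cz_1 = 15, d_1 = 6.5, h_1 = 4.5, cx_2 = 2.5, cy_2 = 5.5, cz_2 = 4, w_2 = 5, h_2 = 3.5, cx_3 = 6.5, cy_3 = 5, cz_3 = 2.5, cx_4 = 8.5, cy_4 = 1.5, cz_4 = 11, d_4 = 4, h_4 = 7.5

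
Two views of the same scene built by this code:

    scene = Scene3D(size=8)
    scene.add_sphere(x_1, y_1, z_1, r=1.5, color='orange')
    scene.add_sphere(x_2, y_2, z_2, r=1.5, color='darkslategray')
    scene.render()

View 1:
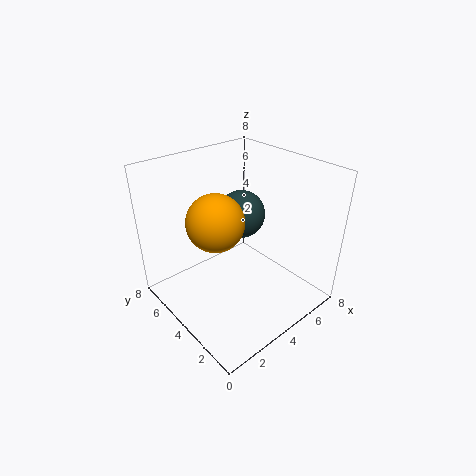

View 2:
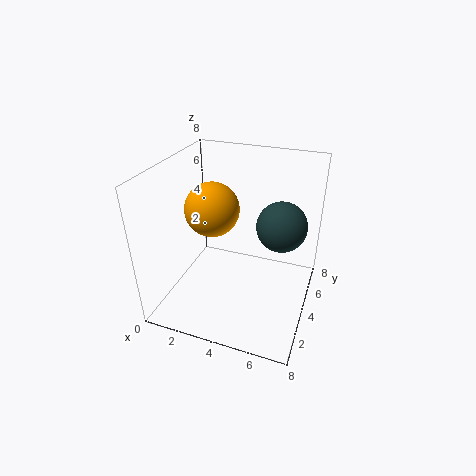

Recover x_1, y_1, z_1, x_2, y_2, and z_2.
x_1 = 2.5; y_1 = 4; z_1 = 5.5; x_2 = 6; y_2 = 6; z_2 = 4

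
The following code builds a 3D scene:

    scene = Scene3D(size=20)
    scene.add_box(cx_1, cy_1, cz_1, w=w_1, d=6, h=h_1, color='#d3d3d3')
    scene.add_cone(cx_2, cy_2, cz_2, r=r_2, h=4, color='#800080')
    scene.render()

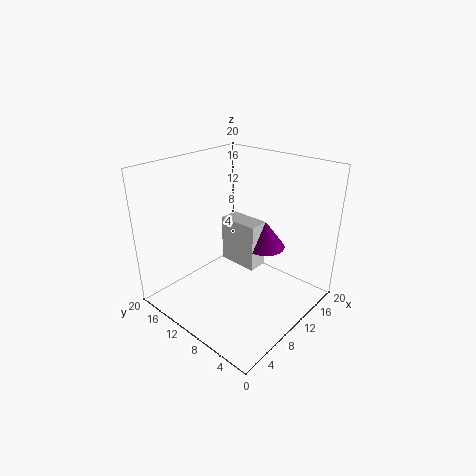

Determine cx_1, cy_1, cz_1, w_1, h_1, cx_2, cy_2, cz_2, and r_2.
cx_1 = 12; cy_1 = 9; cz_1 = 4; w_1 = 3; h_1 = 7; cx_2 = 15; cy_2 = 9; cz_2 = 7; r_2 = 3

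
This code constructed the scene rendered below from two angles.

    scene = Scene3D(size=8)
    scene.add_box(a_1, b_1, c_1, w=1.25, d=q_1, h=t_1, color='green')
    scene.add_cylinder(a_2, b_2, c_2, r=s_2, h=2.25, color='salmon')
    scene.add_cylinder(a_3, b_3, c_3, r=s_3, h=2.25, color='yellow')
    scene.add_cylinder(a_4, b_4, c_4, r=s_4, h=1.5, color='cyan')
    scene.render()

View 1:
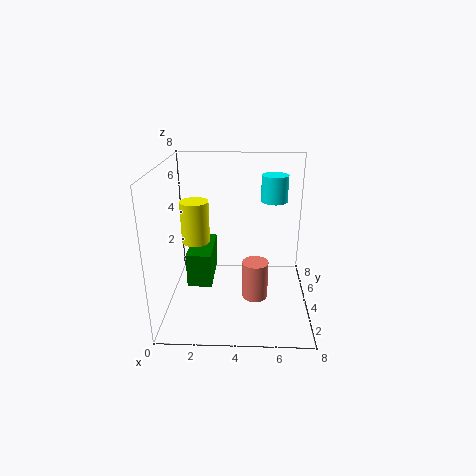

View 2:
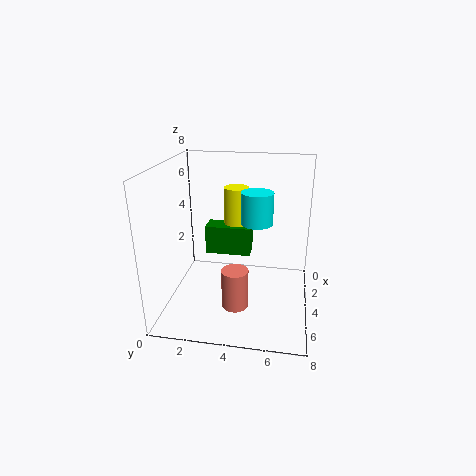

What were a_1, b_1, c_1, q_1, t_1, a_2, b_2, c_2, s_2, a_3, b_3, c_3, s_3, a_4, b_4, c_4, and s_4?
a_1 = 1.5
b_1 = 1.75
c_1 = 2.25
q_1 = 2.75
t_1 = 1.75
a_2 = 5
b_2 = 4
c_2 = 0.25
s_2 = 0.75
a_3 = 1.75
b_3 = 3.5
c_3 = 4
s_3 = 0.75
a_4 = 6
b_4 = 5.25
c_4 = 5.75
s_4 = 0.75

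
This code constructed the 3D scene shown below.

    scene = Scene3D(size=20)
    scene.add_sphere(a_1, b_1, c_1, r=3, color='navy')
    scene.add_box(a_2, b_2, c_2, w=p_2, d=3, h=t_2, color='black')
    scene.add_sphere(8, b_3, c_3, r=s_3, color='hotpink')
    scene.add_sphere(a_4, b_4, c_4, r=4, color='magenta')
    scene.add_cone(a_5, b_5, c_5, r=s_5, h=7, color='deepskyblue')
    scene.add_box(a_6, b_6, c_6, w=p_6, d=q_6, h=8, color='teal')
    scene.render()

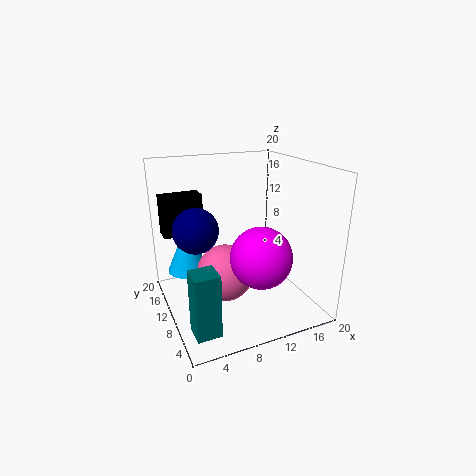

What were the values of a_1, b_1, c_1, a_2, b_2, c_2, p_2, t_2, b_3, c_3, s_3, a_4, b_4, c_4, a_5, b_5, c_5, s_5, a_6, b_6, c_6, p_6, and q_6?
a_1 = 4, b_1 = 10, c_1 = 12, a_2 = 1, b_2 = 16, c_2 = 9, p_2 = 6, t_2 = 6, b_3 = 10, c_3 = 5, s_3 = 4, a_4 = 11, b_4 = 5, c_4 = 9, a_5 = 4, b_5 = 15, c_5 = 4, s_5 = 3, a_6 = 1, b_6 = 1, c_6 = 2, p_6 = 3, q_6 = 3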